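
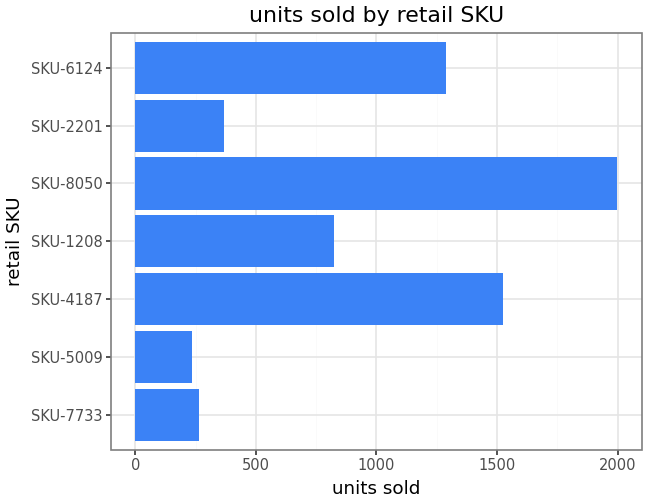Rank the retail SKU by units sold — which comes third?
Top 4: SKU-8050 ≈ 2000, SKU-4187 ≈ 1600, SKU-6124 ≈ 1200, SKU-1208 ≈ 800.

SKU-6124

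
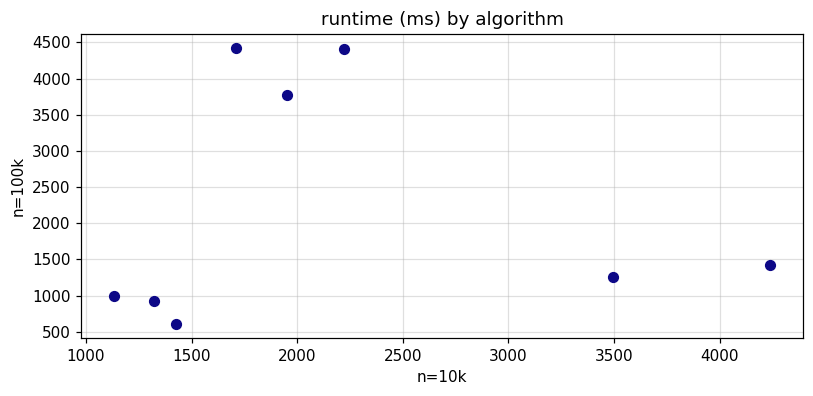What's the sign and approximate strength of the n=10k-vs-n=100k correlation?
no clear correlation

Points are roughly uncorrelated; weak (|r| ≈ 0.0).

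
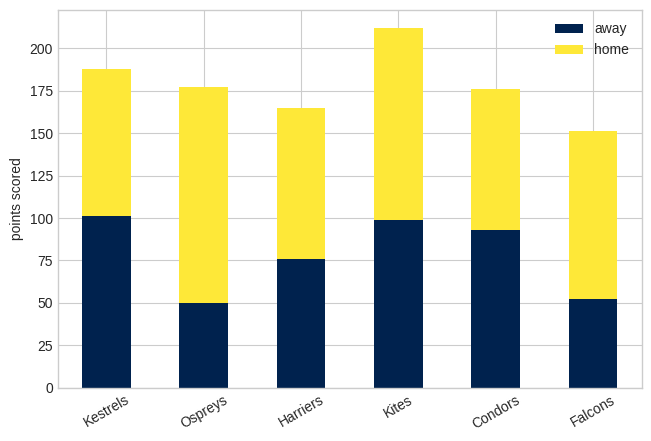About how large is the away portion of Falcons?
≈ 60

away top ≈ 60, bottom ≈ 0; segment ≈ 60.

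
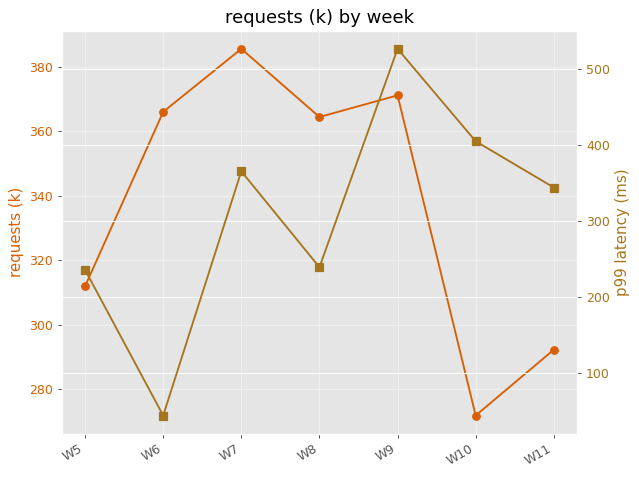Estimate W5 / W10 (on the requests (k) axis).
W5 ≈ 310, W10 ≈ 270; 310/270 ≈ 1.15.

≈ 1.15×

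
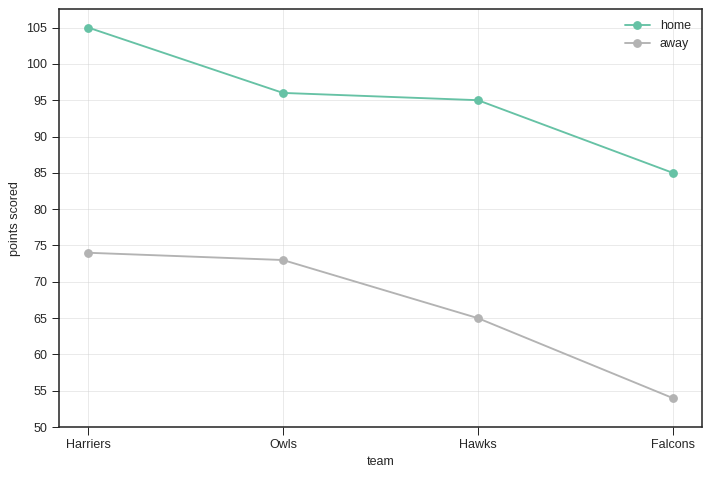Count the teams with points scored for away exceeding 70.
2

Above 70: Harriers, Owls.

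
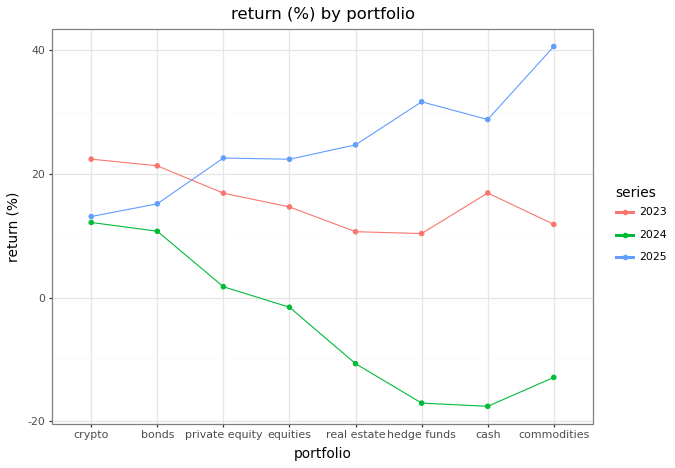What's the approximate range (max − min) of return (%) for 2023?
≈ 10

Max crypto ≈ 20, min hedge funds ≈ 10; range ≈ 10.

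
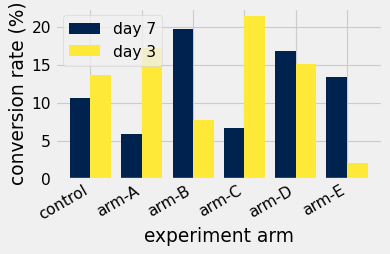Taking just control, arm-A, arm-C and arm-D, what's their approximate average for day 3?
(14 + 18 + 22 + 16) / 4 ≈ 18.

≈ 18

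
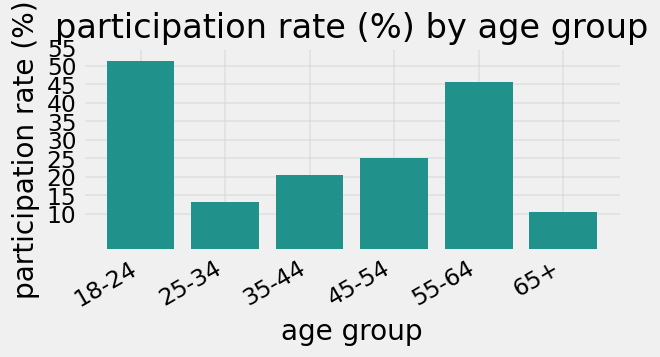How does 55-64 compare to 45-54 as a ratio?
≈ 1.8×

55-64 ≈ 45, 45-54 ≈ 25; 45/25 ≈ 1.8.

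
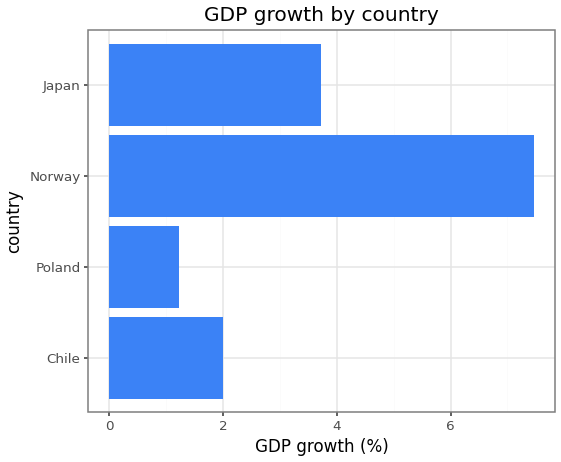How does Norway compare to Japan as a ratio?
Norway ≈ 7, Japan ≈ 4; 7/4 ≈ 1.75.

≈ 1.75×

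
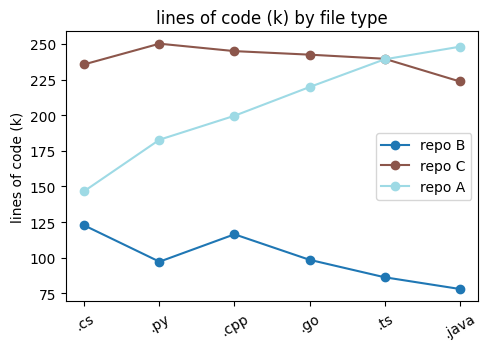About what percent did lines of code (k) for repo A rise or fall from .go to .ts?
.go ≈ 220, .ts ≈ 240; (240 − 220) / 220 ≈ +9.1%.

≈ +9.1%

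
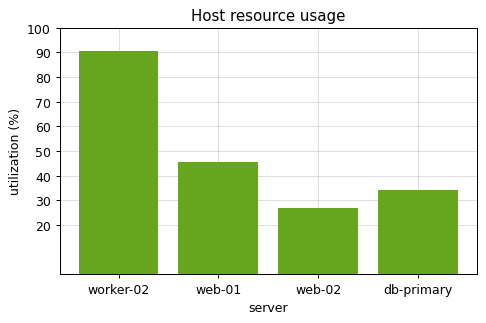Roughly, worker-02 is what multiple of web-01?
worker-02 ≈ 90, web-01 ≈ 50; 90/50 ≈ 1.8.

≈ 1.8×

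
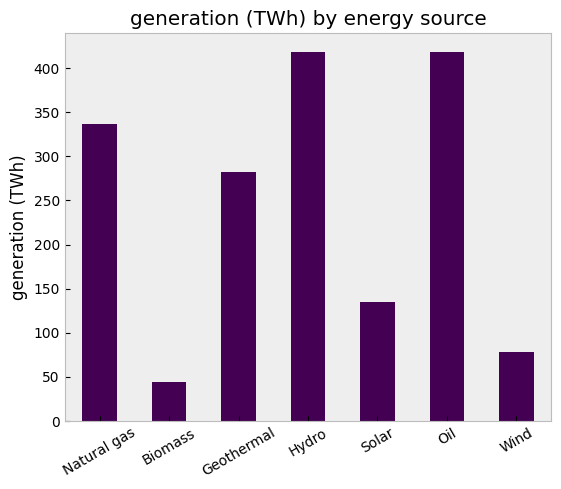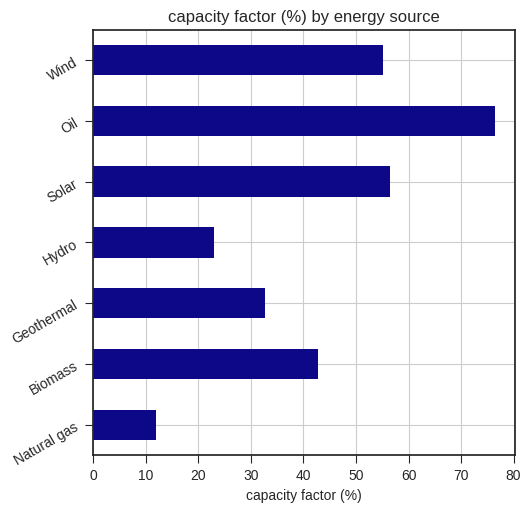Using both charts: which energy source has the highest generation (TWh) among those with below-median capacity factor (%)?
Chart 2 median capacity factor (%) ≈ 40; below-median energy sources: Natural gas, Geothermal, Hydro. Among those, Hydro has the highest generation (TWh) (≈ 400).

Hydro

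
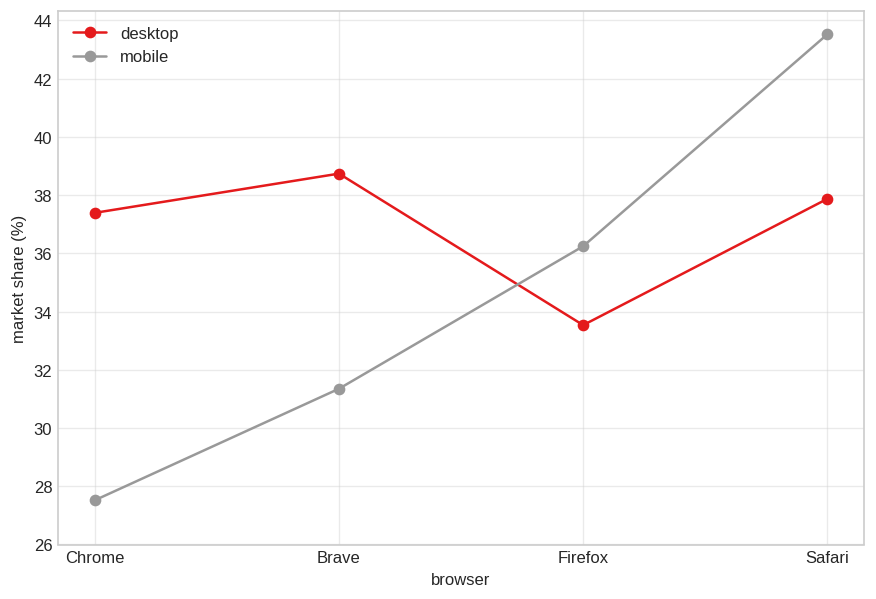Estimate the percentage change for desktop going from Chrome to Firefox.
Chrome ≈ 38, Firefox ≈ 34; (34 − 38) / 38 ≈ -10.5%.

≈ -10.5%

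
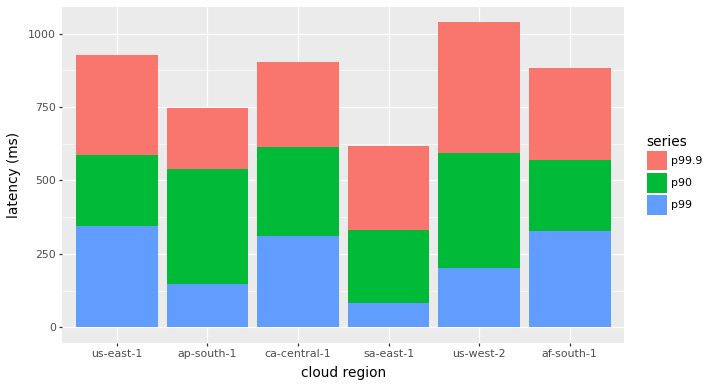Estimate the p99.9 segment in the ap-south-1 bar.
p99.9 top ≈ 700, bottom ≈ 500; segment ≈ 200.

≈ 200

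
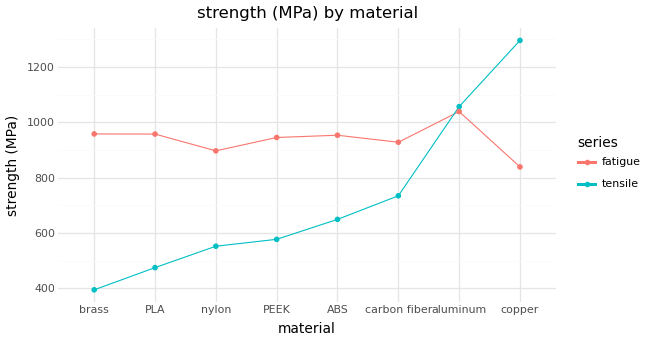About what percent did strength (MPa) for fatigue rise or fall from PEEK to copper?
≈ -11.1%

PEEK ≈ 900, copper ≈ 800; (800 − 900) / 900 ≈ -11.1%.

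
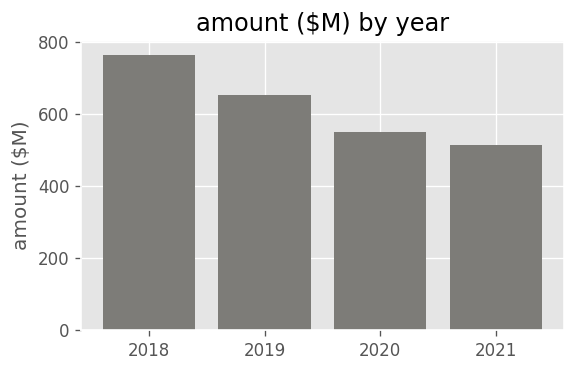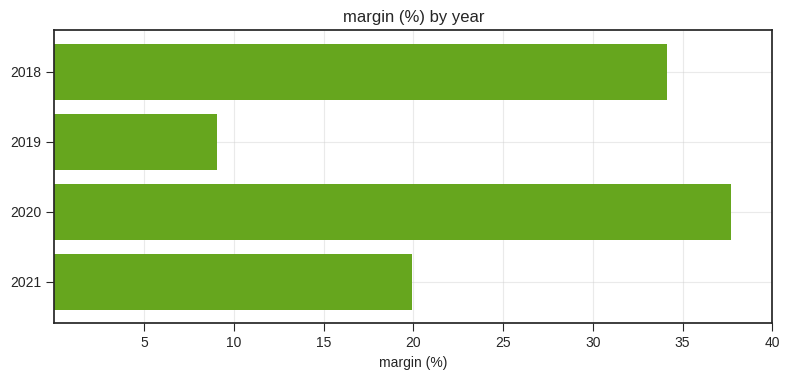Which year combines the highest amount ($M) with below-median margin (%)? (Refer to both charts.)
Chart 2 median margin (%) ≈ 25; below-median years: 2019, 2021. Among those, 2019 has the highest amount ($M) (≈ 700).

2019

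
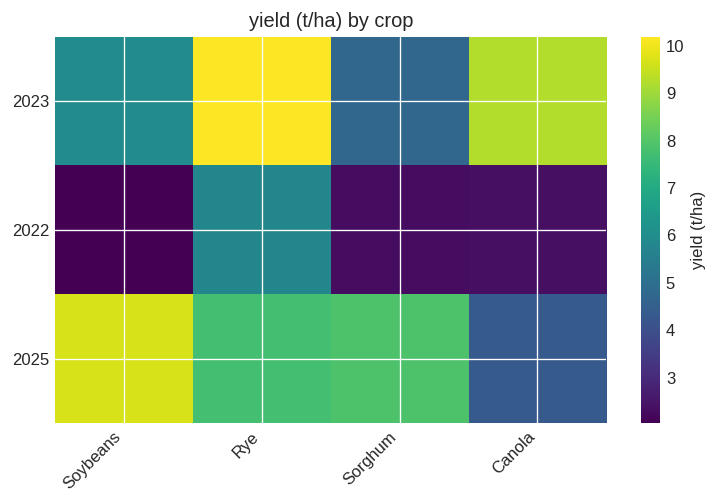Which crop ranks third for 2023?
Soybeans

Top 4 for 2023: Rye ≈ 10, Canola ≈ 9, Soybeans ≈ 6, Sorghum ≈ 5.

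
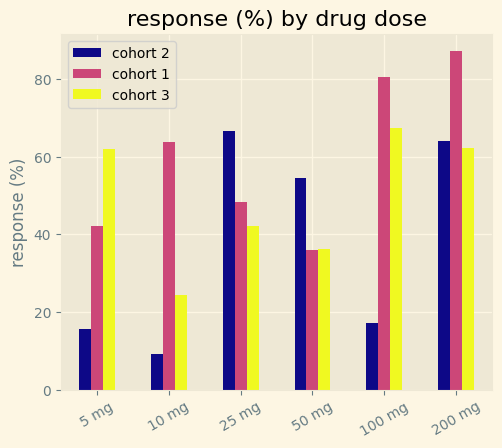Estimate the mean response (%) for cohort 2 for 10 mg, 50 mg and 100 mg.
≈ 27

(10 + 50 + 20) / 3 ≈ 27.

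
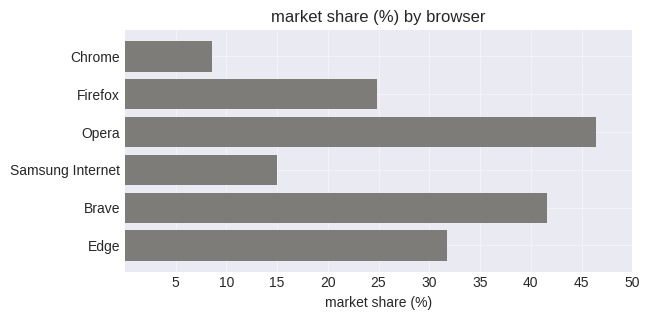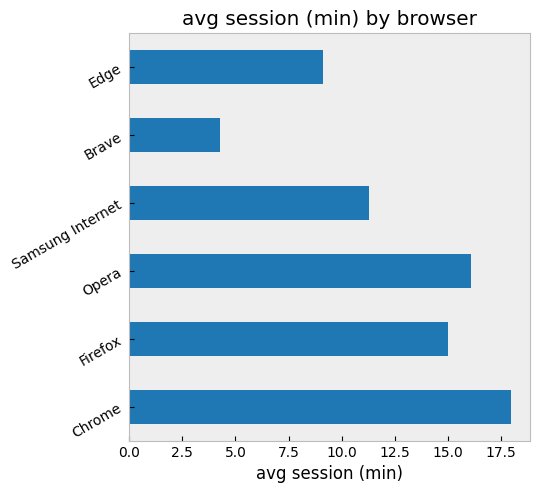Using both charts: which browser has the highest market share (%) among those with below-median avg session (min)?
Brave

Chart 2 median avg session (min) ≈ 14; below-median browsers: Samsung Internet, Brave, Edge. Among those, Brave has the highest market share (%) (≈ 40).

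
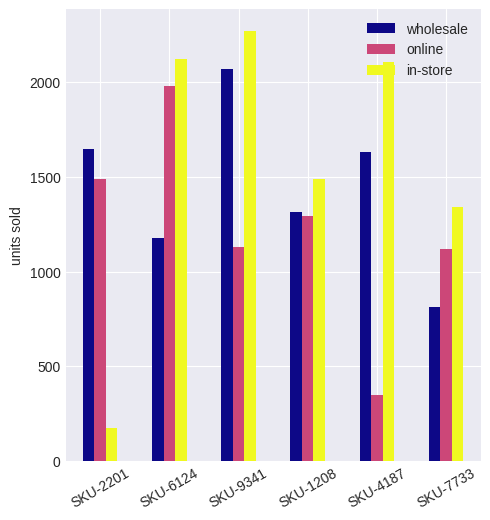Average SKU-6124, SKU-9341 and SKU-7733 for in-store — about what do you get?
≈ 1933

(2200 + 2200 + 1400) / 3 ≈ 1933.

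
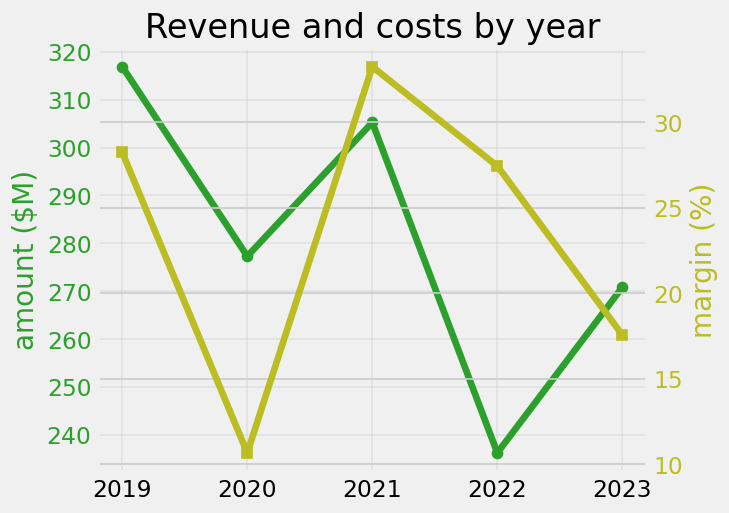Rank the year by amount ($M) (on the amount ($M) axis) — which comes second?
Top 3 (on the amount ($M) axis): 2019 ≈ 320, 2021 ≈ 310, 2020 ≈ 280.

2021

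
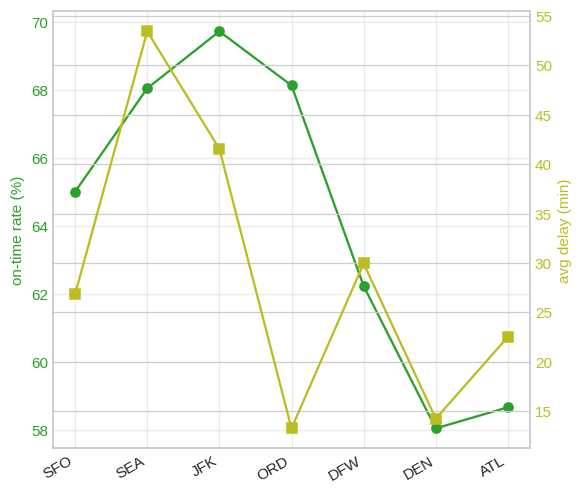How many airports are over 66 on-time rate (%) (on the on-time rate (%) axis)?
Above 66: SEA, JFK, ORD.

3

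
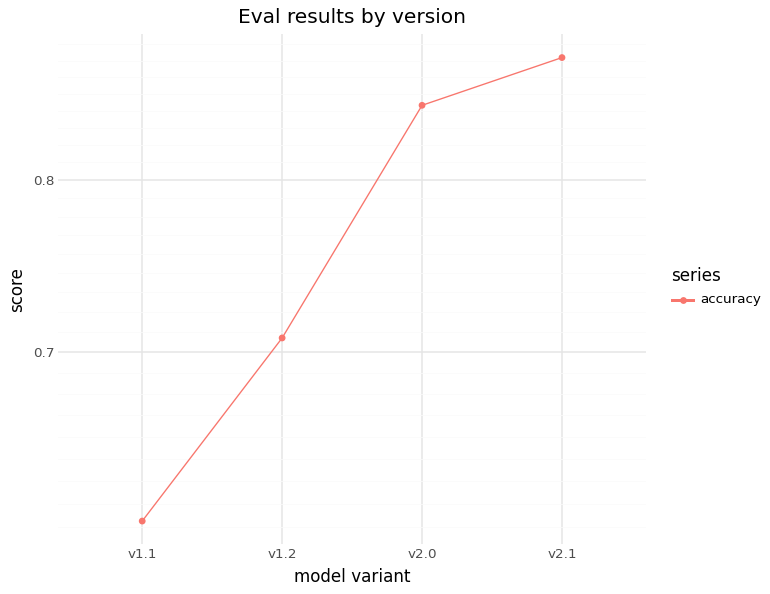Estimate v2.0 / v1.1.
v2.0 ≈ 0.85, v1.1 ≈ 0.60; 0.85/0.60 ≈ 1.42.

≈ 1.42×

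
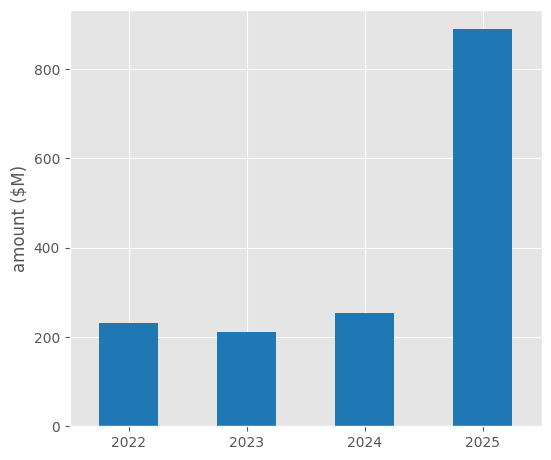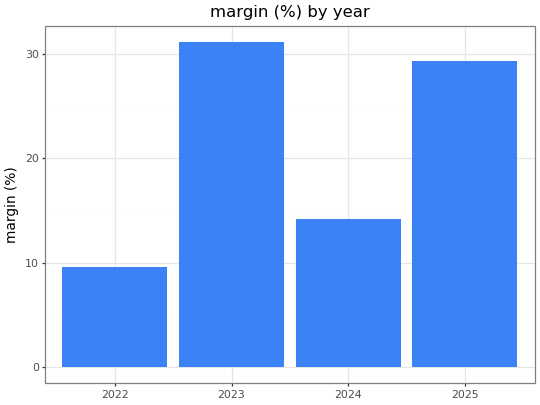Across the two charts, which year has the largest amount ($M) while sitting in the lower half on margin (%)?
2024

Chart 2 median margin (%) ≈ 20; below-median years: 2022, 2024. Among those, 2024 has the highest amount ($M) (≈ 300).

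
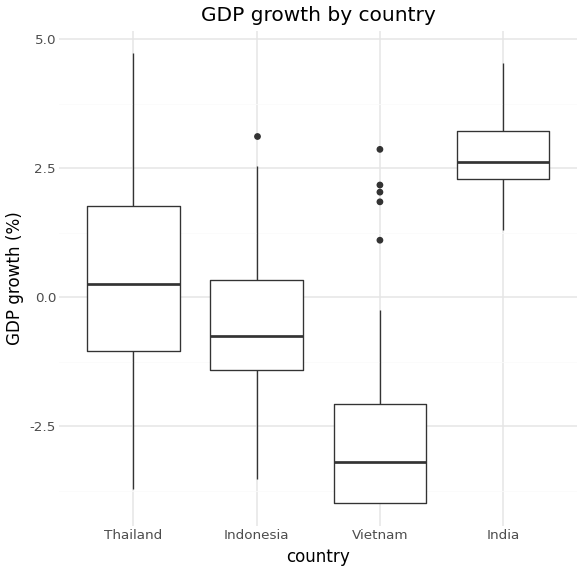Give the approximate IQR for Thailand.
Q3 ≈ 2.0, Q1 ≈ -1.0; IQR ≈ 3.0.

≈ 3.0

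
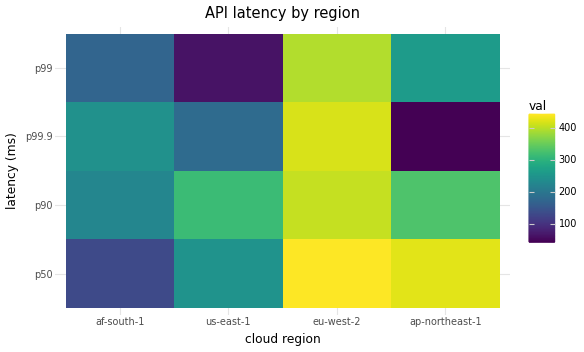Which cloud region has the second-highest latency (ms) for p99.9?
af-south-1

Top 3 for p99.9: eu-west-2 ≈ 400, af-south-1 ≈ 250, us-east-1 ≈ 200.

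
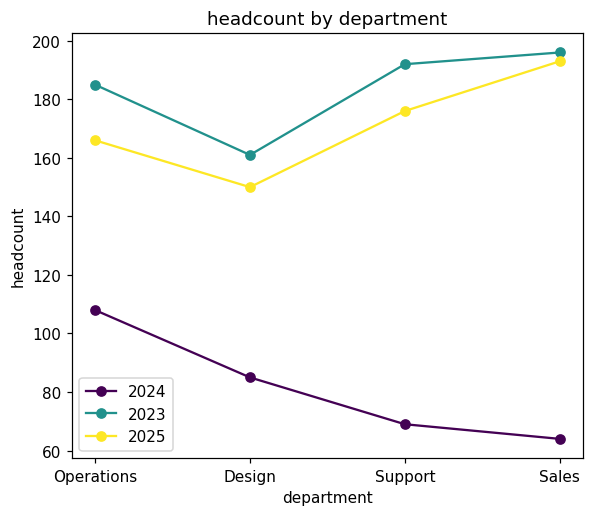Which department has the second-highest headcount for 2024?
Design

Top 3 for 2024: Operations ≈ 100, Design ≈ 80, Support ≈ 60.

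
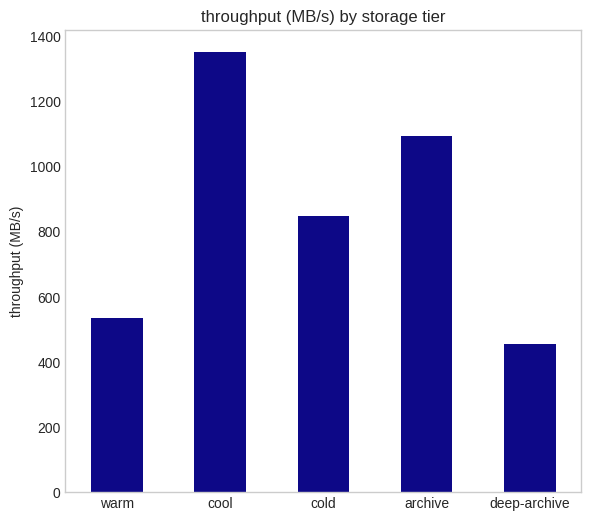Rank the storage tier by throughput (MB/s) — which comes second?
archive

Top 3: cool ≈ 1400, archive ≈ 1000, cold ≈ 800.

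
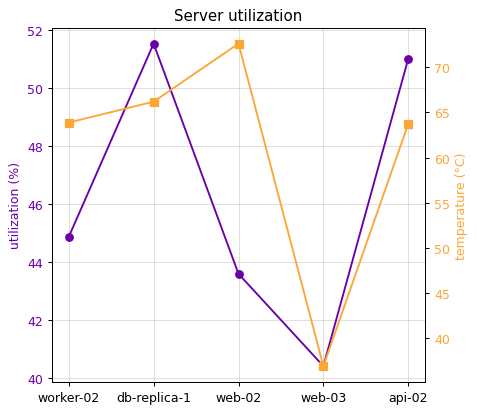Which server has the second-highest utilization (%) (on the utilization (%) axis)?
Top 3 (on the utilization (%) axis): db-replica-1 ≈ 52, api-02 ≈ 51, worker-02 ≈ 45.

api-02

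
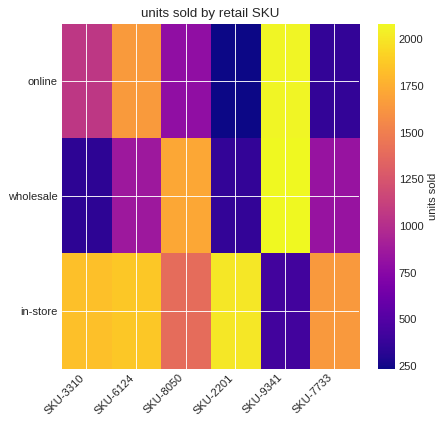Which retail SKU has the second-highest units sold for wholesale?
Top 3 for wholesale: SKU-9341 ≈ 2000, SKU-8050 ≈ 1800, SKU-6124 ≈ 800.

SKU-8050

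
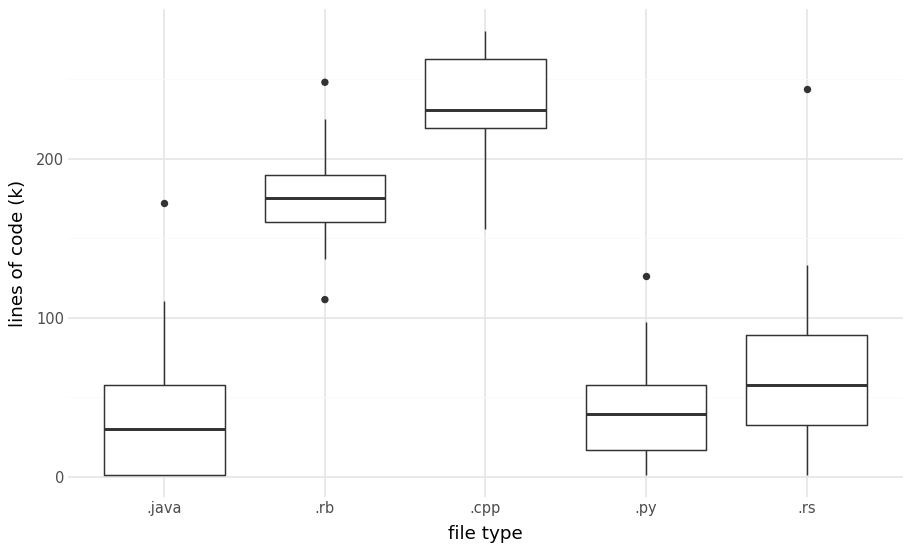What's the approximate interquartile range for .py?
Q3 ≈ 60, Q1 ≈ 20; IQR ≈ 40.

≈ 40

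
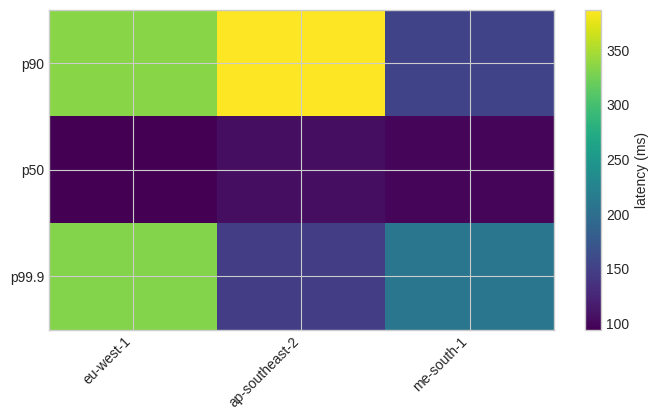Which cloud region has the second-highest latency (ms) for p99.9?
me-south-1

Top 3 for p99.9: eu-west-1 ≈ 325, me-south-1 ≈ 200, ap-southeast-2 ≈ 150.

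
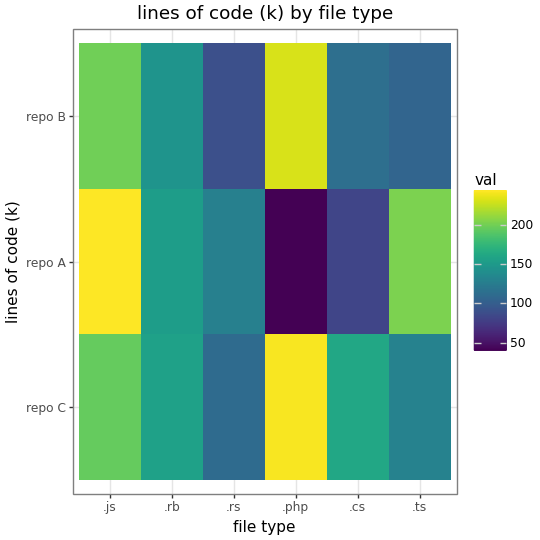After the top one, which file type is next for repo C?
Top 3 for repo C: .php ≈ 240, .js ≈ 200, .cs ≈ 160.

.js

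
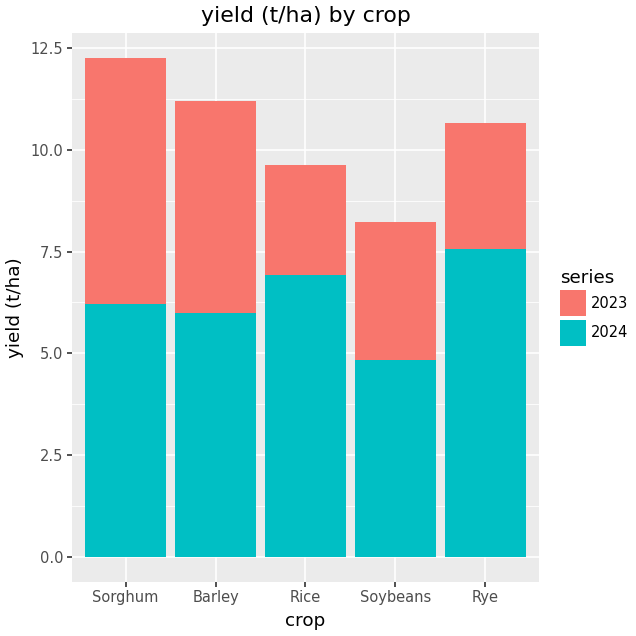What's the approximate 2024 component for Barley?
2024 top ≈ 6, bottom ≈ 0; segment ≈ 6.

≈ 6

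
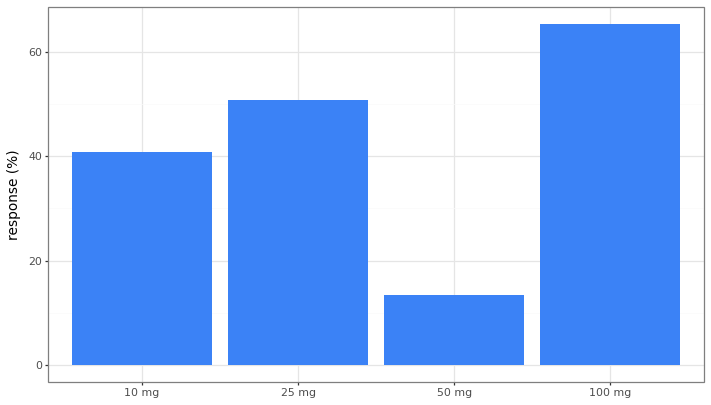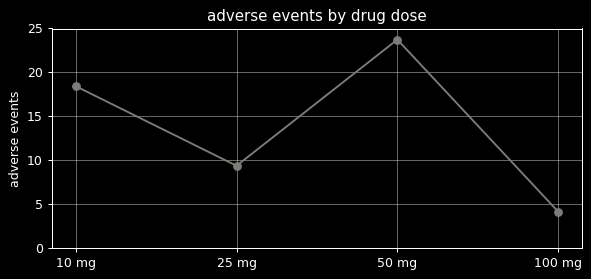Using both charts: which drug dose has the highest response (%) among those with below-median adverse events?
100 mg

Chart 2 median adverse events ≈ 15; below-median drug doses: 25 mg, 100 mg. Among those, 100 mg has the highest response (%) (≈ 70).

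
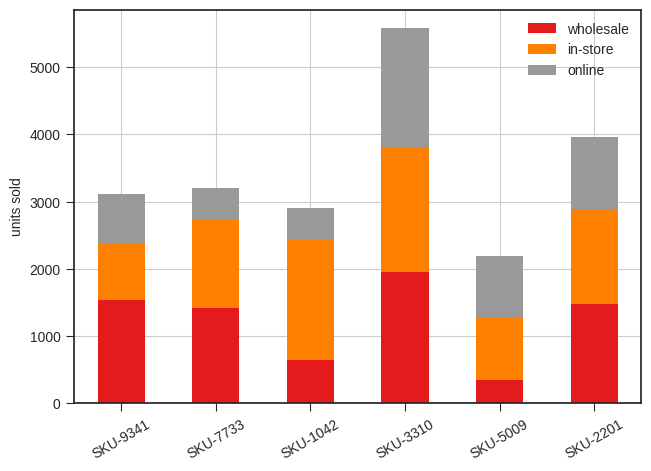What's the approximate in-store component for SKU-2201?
in-store top ≈ 3000, bottom ≈ 1500; segment ≈ 1500.

≈ 1500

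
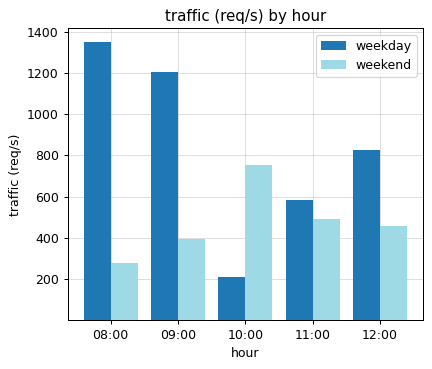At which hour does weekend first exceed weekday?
10:00

09:00: weekend ≈ 400 vs weekday ≈ 1200 (not yet); 10:00: weekend ≈ 800 vs weekday ≈ 200 (first crossover).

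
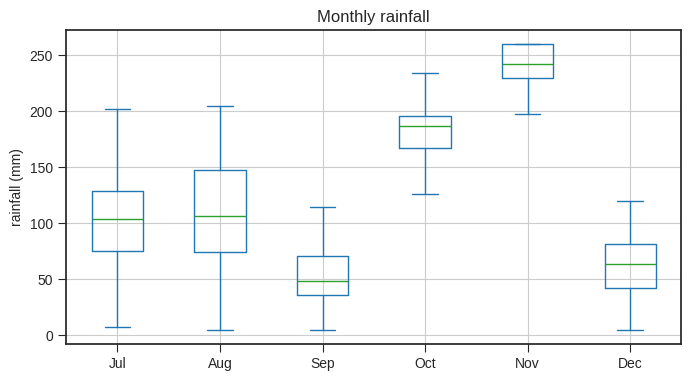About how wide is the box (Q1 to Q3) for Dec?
≈ 40

Q3 ≈ 80, Q1 ≈ 40; IQR ≈ 40.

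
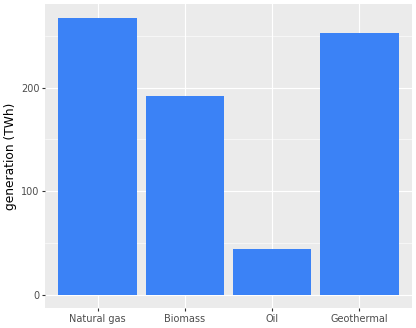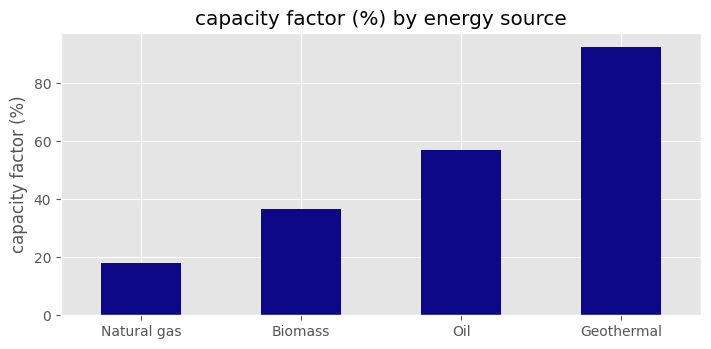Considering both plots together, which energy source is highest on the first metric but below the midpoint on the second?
Chart 2 median capacity factor (%) ≈ 50; below-median energy sources: Natural gas, Biomass. Among those, Natural gas has the highest generation (TWh) (≈ 275).

Natural gas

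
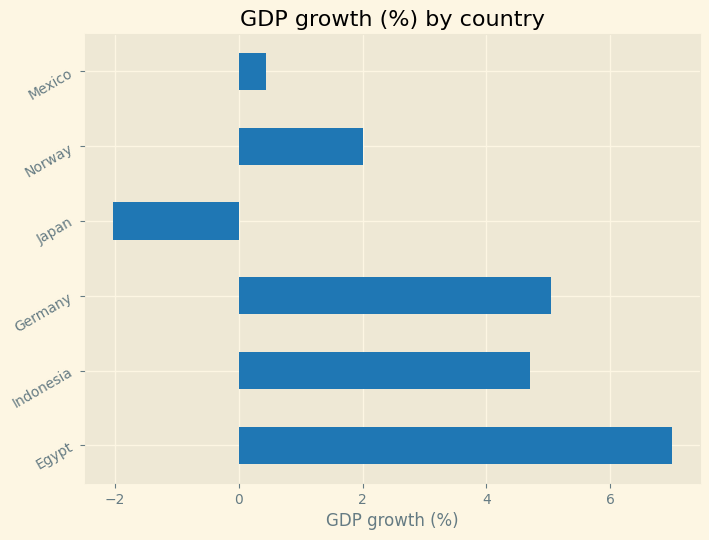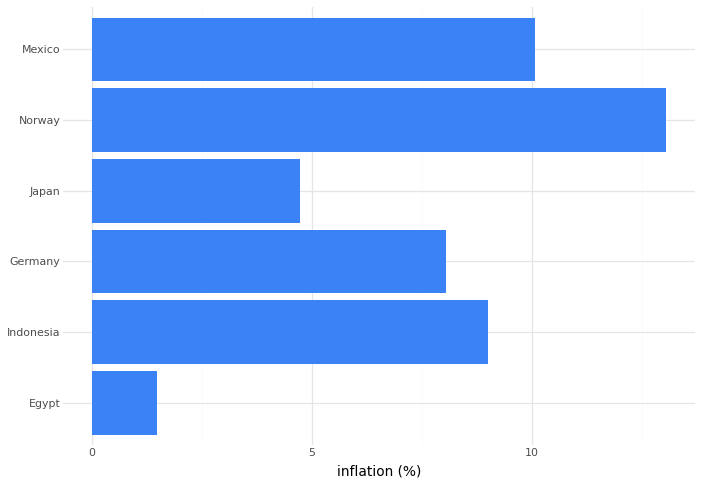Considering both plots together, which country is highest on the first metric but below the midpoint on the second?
Chart 2 median inflation (%) ≈ 8; below-median countries: Egypt, Germany, Japan. Among those, Egypt has the highest GDP growth (%) (≈ 7).

Egypt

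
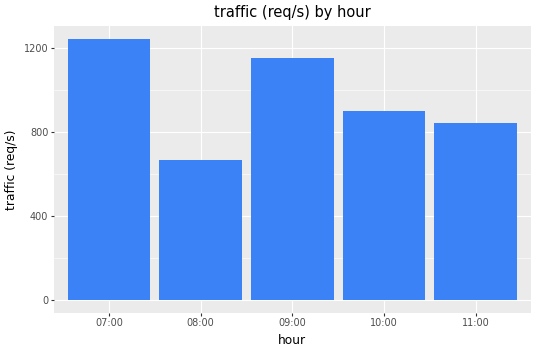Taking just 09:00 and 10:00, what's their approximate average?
≈ 1100

(1200 + 1000) / 2 ≈ 1100.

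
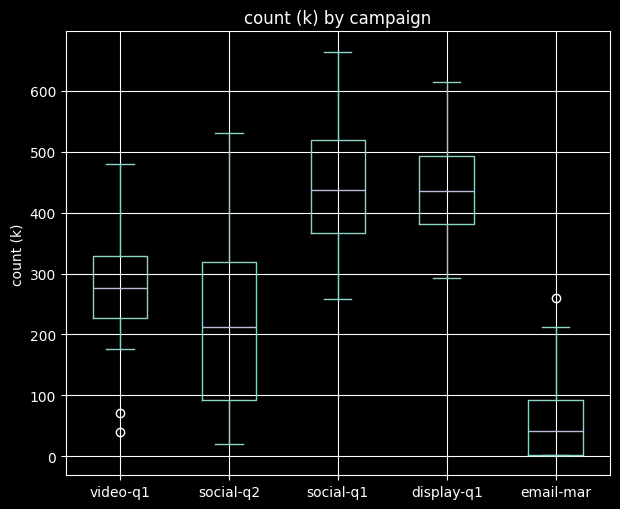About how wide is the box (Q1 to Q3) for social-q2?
Q3 ≈ 300, Q1 ≈ 100; IQR ≈ 200.

≈ 200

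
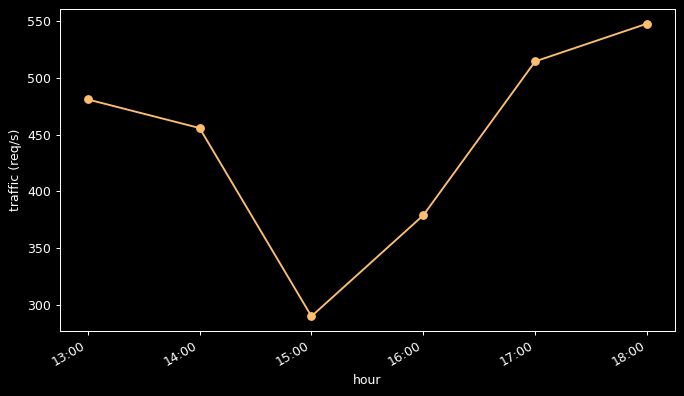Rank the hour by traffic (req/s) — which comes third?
Top 4: 18:00 ≈ 550, 17:00 ≈ 525, 13:00 ≈ 475, 14:00 ≈ 450.

13:00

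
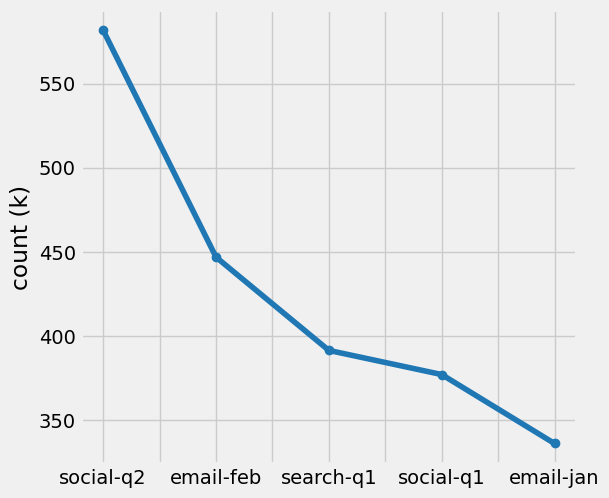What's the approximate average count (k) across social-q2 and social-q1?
(575 + 375) / 2 ≈ 475.

≈ 475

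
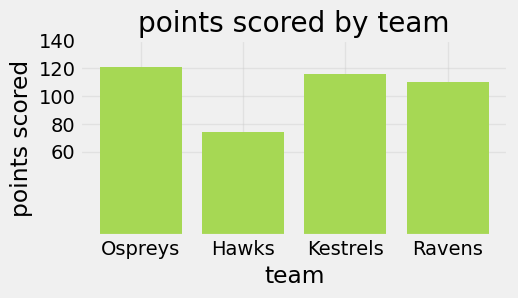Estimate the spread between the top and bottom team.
≈ 40

Max Ospreys ≈ 120, min Hawks ≈ 80; range ≈ 40.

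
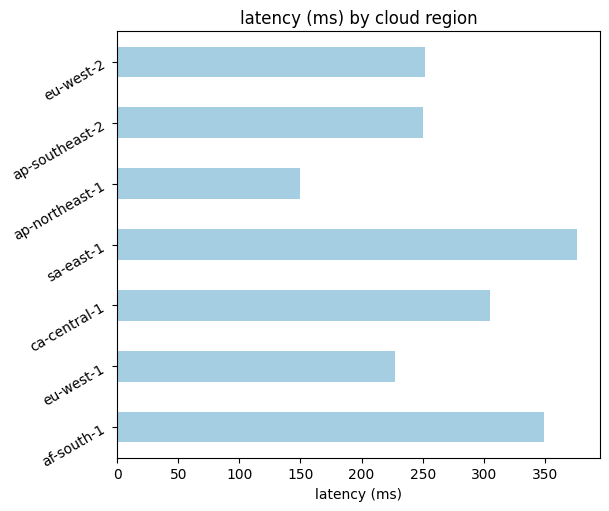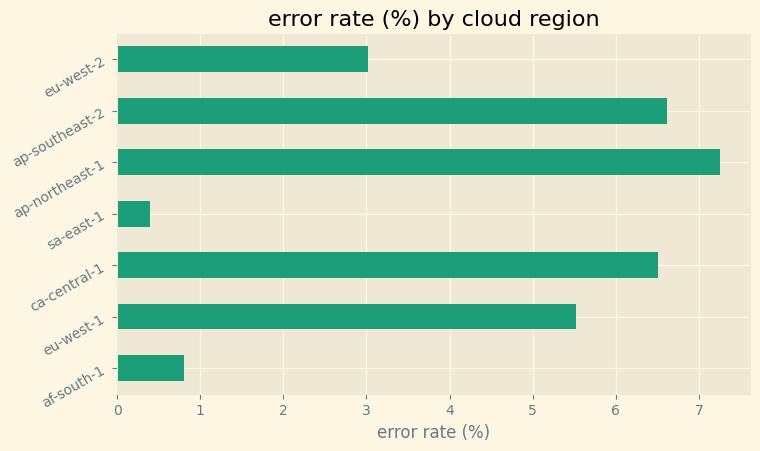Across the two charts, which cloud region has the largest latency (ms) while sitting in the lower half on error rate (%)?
sa-east-1

Chart 2 median error rate (%) ≈ 6; below-median cloud regions: af-south-1, sa-east-1, eu-west-2. Among those, sa-east-1 has the highest latency (ms) (≈ 400).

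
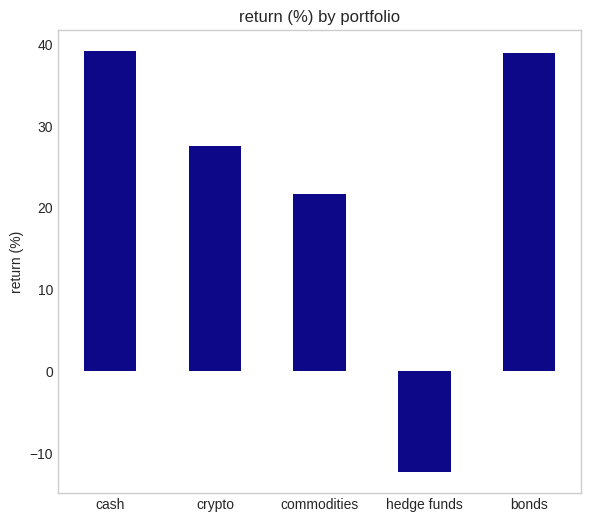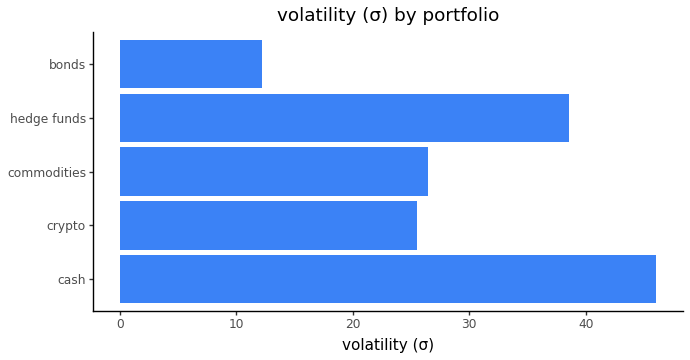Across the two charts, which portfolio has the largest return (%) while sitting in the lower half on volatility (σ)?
Chart 2 median volatility (σ) ≈ 25; below-median portfolios: crypto, bonds. Among those, bonds has the highest return (%) (≈ 40).

bonds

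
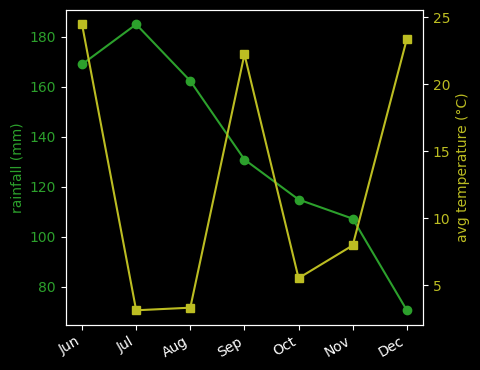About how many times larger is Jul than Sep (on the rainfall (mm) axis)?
≈ 1.46×

Jul ≈ 190, Sep ≈ 130; 190/130 ≈ 1.46.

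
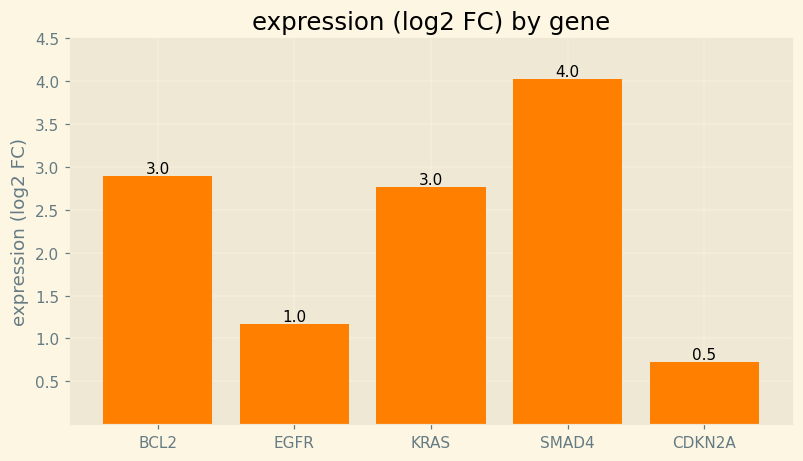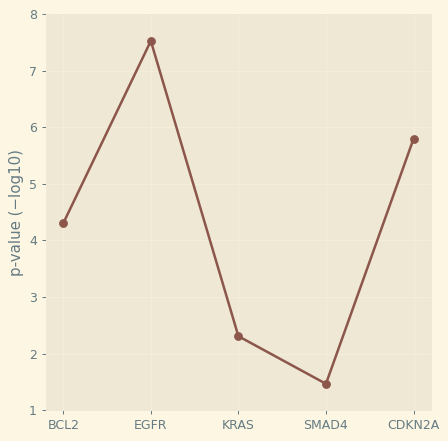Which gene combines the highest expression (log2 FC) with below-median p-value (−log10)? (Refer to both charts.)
Chart 2 median p-value (−log10) ≈ 4; below-median genes: KRAS, SMAD4. Among those, SMAD4 has the highest expression (log2 FC) (≈ 4).

SMAD4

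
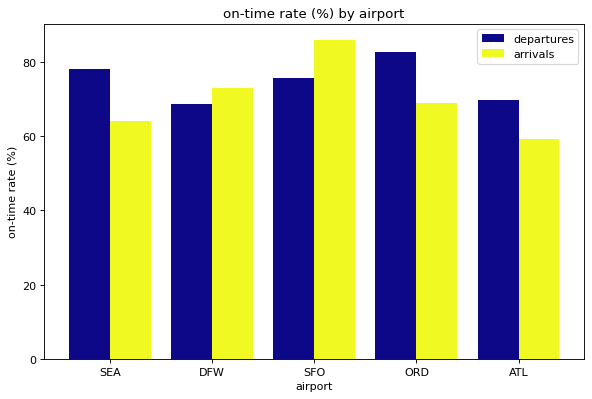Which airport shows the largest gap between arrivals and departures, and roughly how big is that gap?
SEA, ≈ 20 %

SEA: arrivals ≈ 60, departures ≈ 80 → gap ≈ 20. Next-largest (ORD) is only ≈ 10.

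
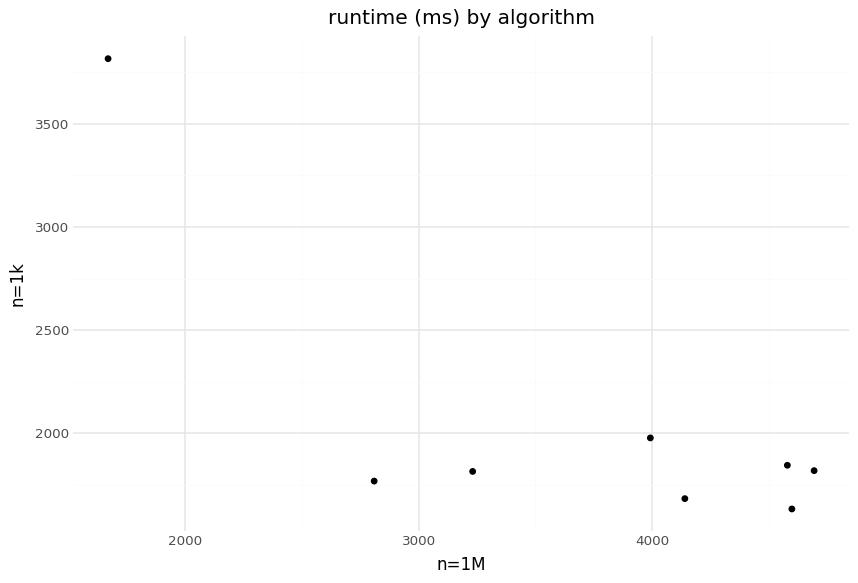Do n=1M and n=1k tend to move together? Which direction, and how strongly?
negative, strong

Points are negatively correlated; strong (|r| ≈ 0.8).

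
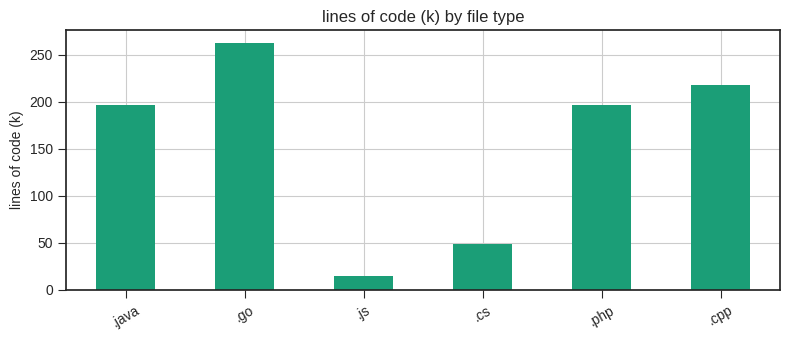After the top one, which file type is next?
.cpp

Top 3: .go ≈ 275, .cpp ≈ 225, .java ≈ 200.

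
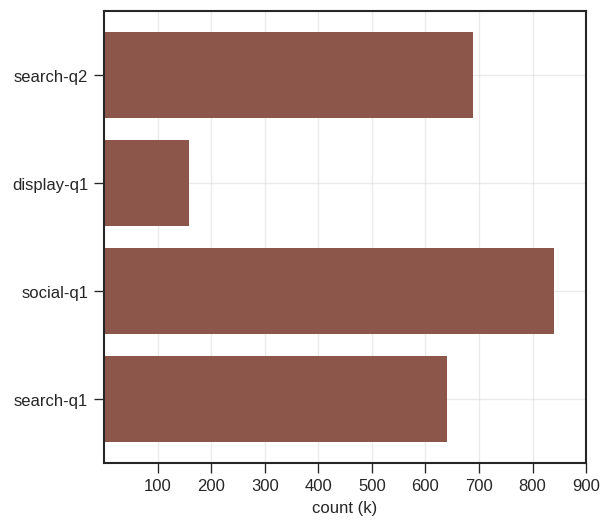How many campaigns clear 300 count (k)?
3

Above 300: search-q2, social-q1, search-q1.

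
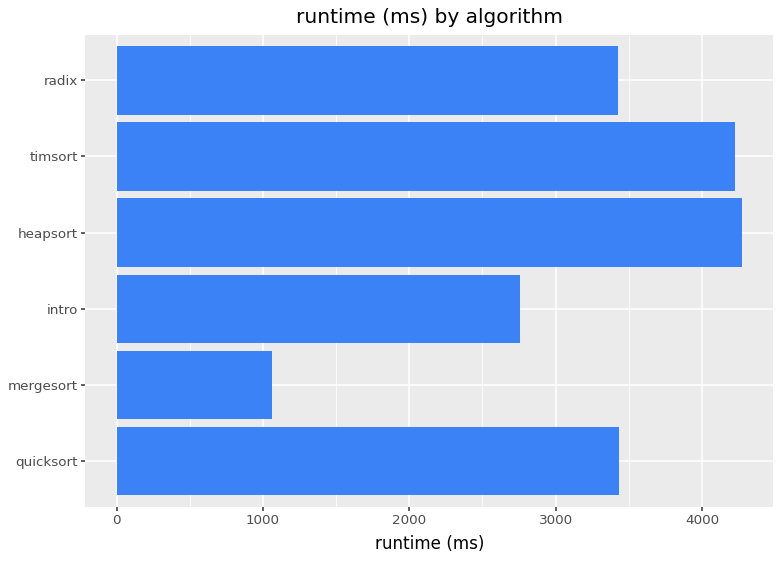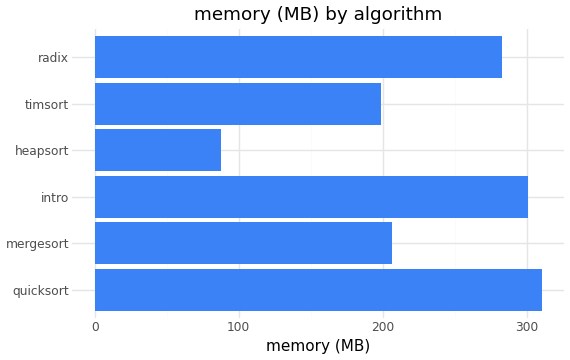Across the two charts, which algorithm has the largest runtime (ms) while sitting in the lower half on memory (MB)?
Chart 2 median memory (MB) ≈ 250; below-median algorithms: mergesort, heapsort, timsort. Among those, heapsort has the highest runtime (ms) (≈ 4500).

heapsort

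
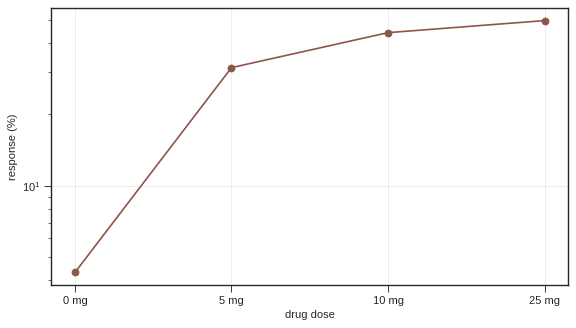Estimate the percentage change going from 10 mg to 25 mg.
≈ +11.1%

10 mg ≈ 45, 25 mg ≈ 50; (50 − 45) / 45 ≈ +11.1%.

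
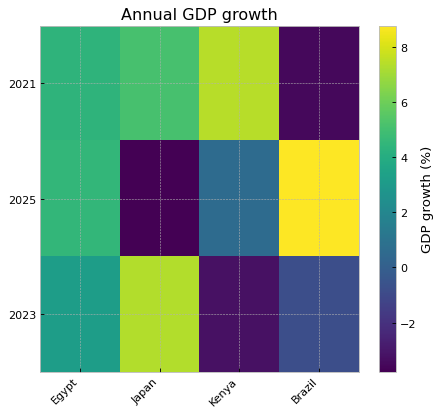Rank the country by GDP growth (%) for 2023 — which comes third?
Brazil

Top 4 for 2023: Japan ≈ 8, Egypt ≈ 4, Brazil ≈ 0, Kenya ≈ -4.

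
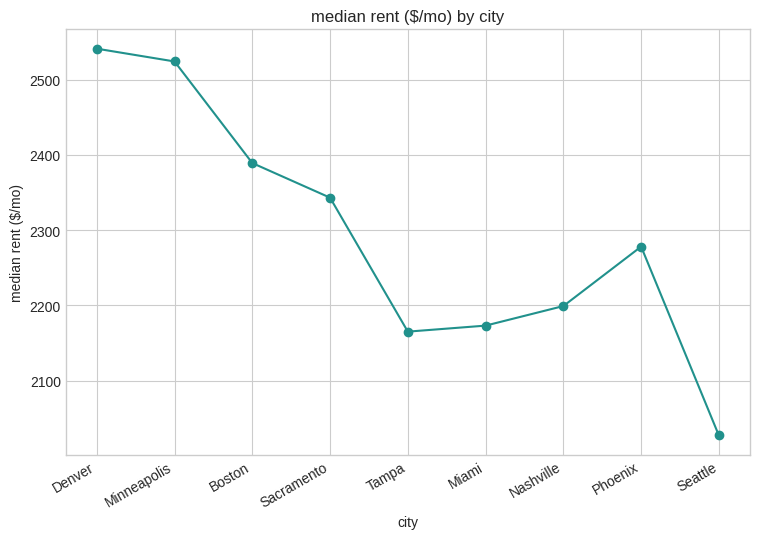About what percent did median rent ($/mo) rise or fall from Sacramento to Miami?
≈ -8.5%

Sacramento ≈ 2350, Miami ≈ 2150; (2150 − 2350) / 2350 ≈ -8.5%.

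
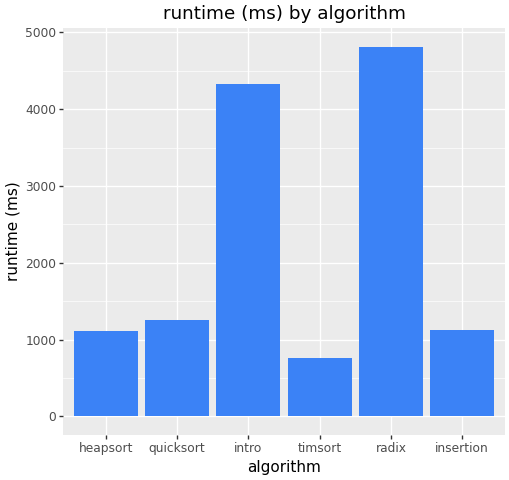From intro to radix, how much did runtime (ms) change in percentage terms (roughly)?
≈ +11.1%

intro ≈ 4500, radix ≈ 5000; (5000 − 4500) / 4500 ≈ +11.1%.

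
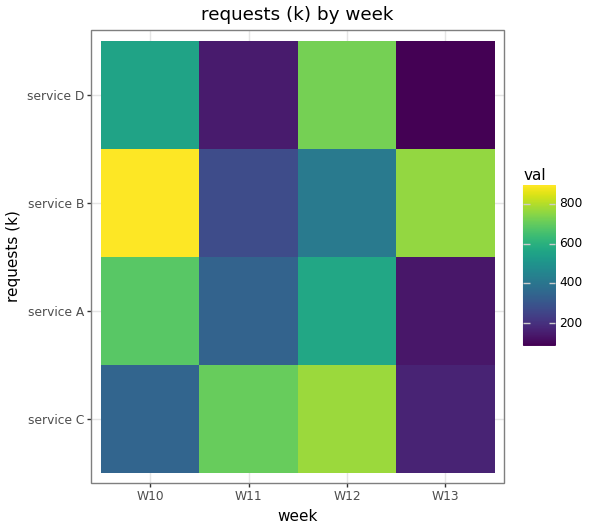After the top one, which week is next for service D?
Top 3 for service D: W12 ≈ 700, W10 ≈ 600, W11 ≈ 100.

W10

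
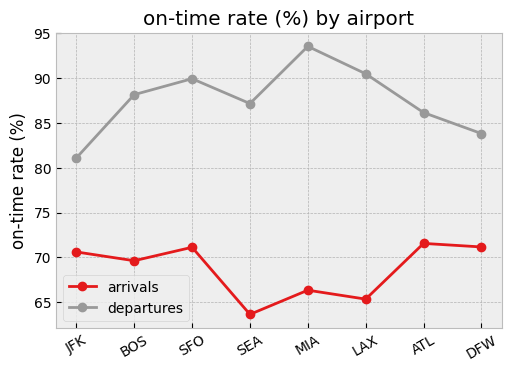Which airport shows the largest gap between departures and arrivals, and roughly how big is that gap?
MIA: departures ≈ 95, arrivals ≈ 65 → gap ≈ 30. Next-largest (LAX) is only ≈ 25.

MIA, ≈ 30 %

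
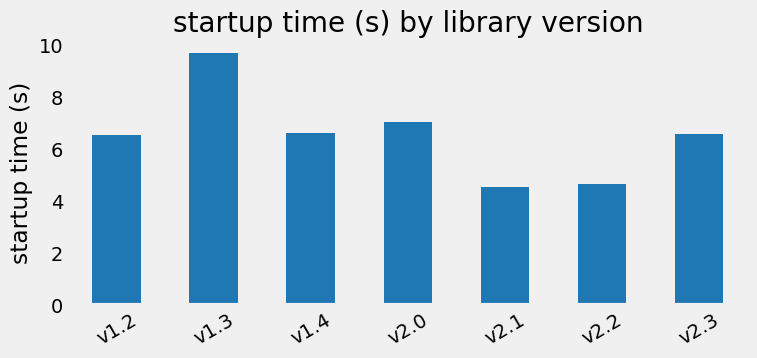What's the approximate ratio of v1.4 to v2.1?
≈ 1.4×

v1.4 ≈ 7, v2.1 ≈ 5; 7/5 ≈ 1.4.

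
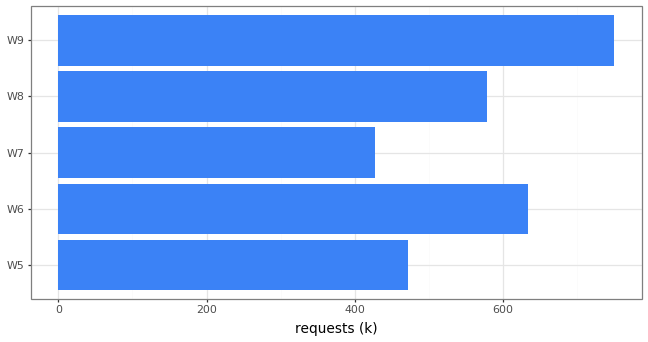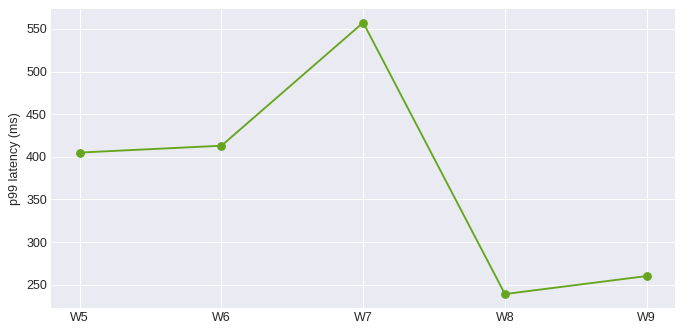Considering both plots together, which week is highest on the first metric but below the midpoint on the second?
Chart 2 median p99 latency (ms) ≈ 400; below-median weeks: W8, W9. Among those, W9 has the highest requests (k) (≈ 700).

W9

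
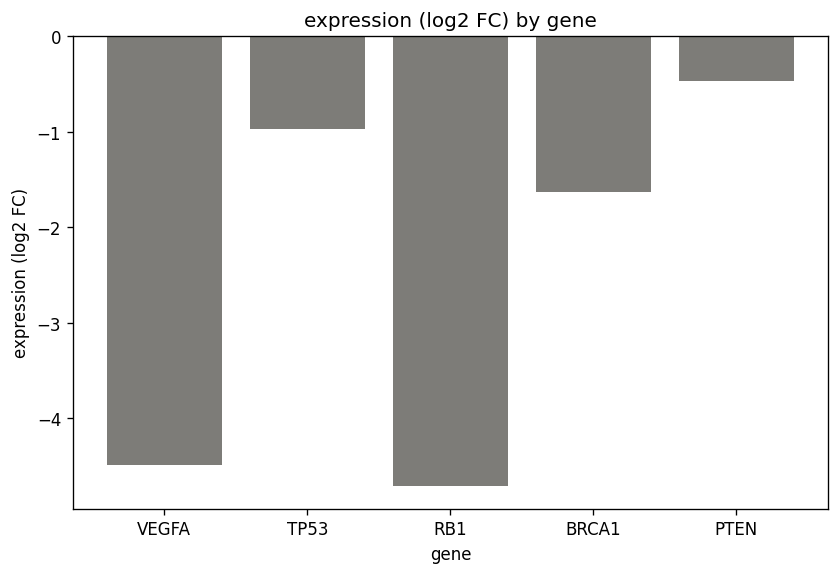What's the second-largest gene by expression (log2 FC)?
TP53

Top 3: PTEN ≈ -0.5, TP53 ≈ -1.0, BRCA1 ≈ -1.5.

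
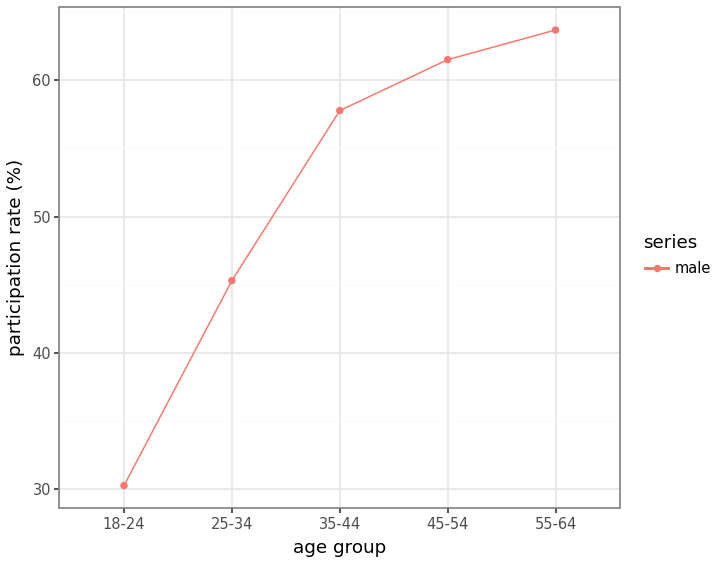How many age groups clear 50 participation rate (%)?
3

Above 50: 35-44, 45-54, 55-64.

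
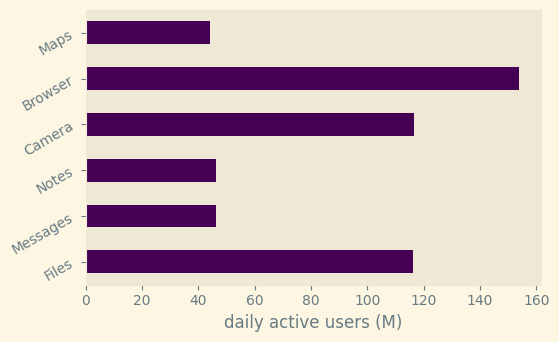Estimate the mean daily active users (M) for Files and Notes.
≈ 80

(120 + 40) / 2 ≈ 80.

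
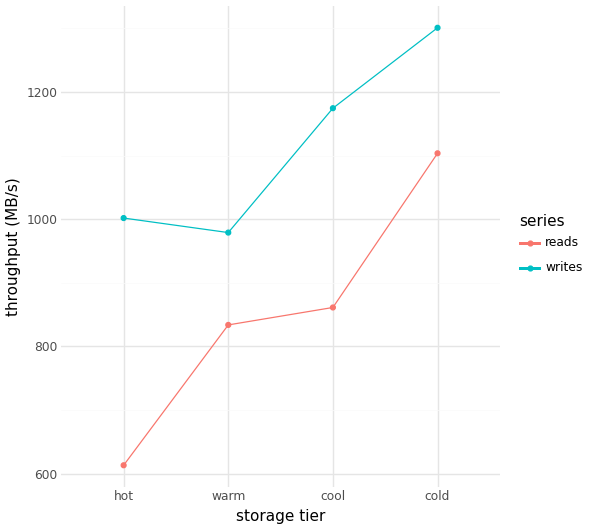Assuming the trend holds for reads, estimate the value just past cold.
Last three: 800, 900, 1100 → slope ≈ 150/step → next ≈ 1250.

≈ 1250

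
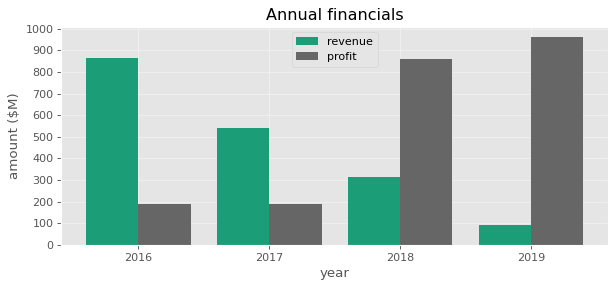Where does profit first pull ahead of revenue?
2018

2017: profit ≈ 200 vs revenue ≈ 500 (not yet); 2018: profit ≈ 900 vs revenue ≈ 300 (first crossover).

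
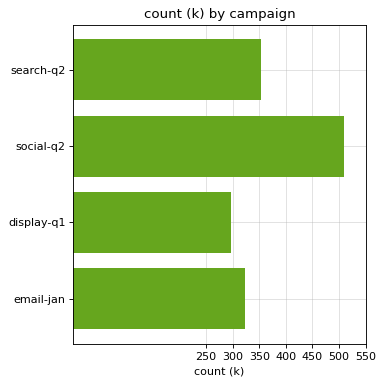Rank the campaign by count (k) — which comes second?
search-q2

Top 3: social-q2 ≈ 500, search-q2 ≈ 350, email-jan ≈ 300.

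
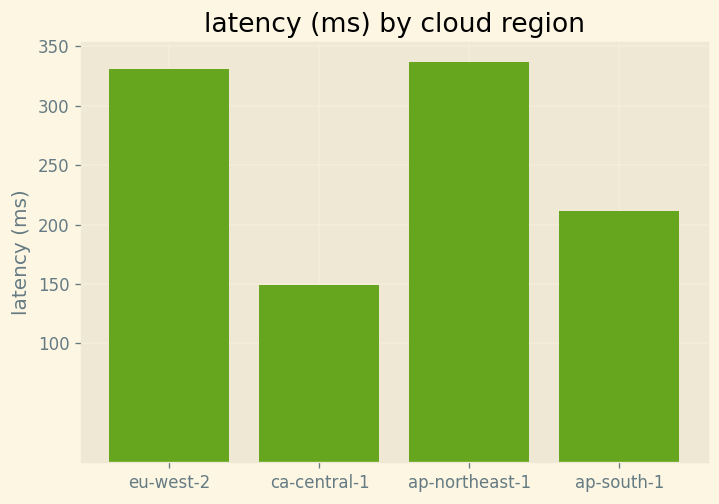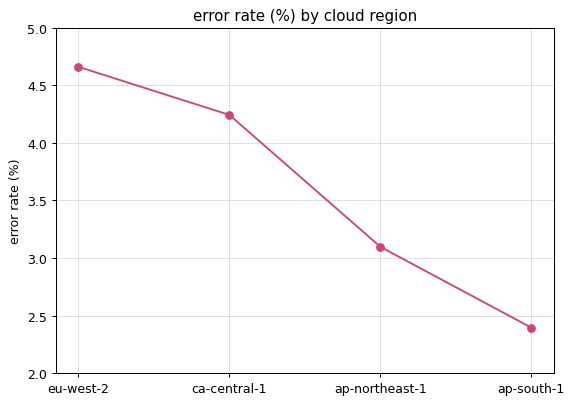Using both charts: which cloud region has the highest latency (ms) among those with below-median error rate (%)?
ap-northeast-1

Chart 2 median error rate (%) ≈ 3.5; below-median cloud regions: ap-northeast-1, ap-south-1. Among those, ap-northeast-1 has the highest latency (ms) (≈ 350).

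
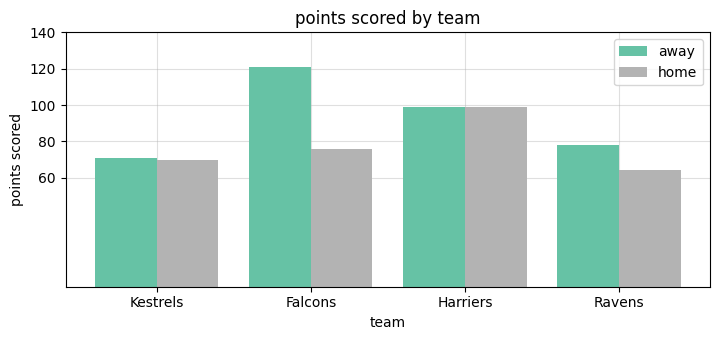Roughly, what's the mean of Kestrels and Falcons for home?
≈ 80

(80 + 80) / 2 ≈ 80.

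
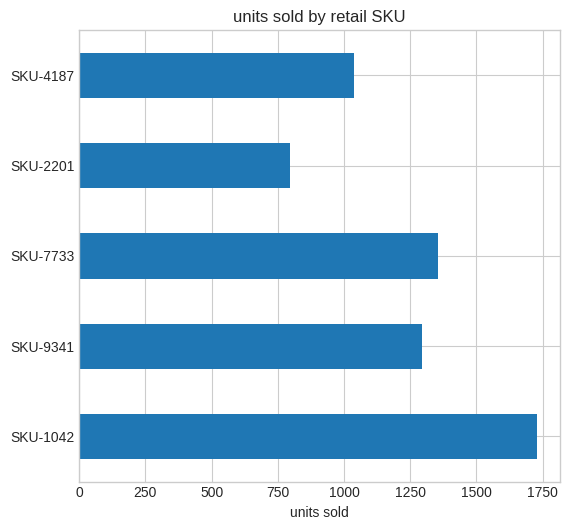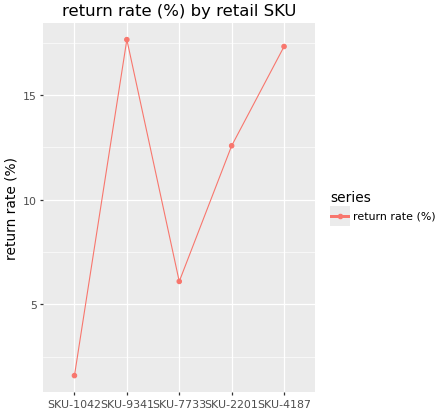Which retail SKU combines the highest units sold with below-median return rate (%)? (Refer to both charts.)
Chart 2 median return rate (%) ≈ 12; below-median retail SKUs: SKU-1042, SKU-7733. Among those, SKU-1042 has the highest units sold (≈ 1800).

SKU-1042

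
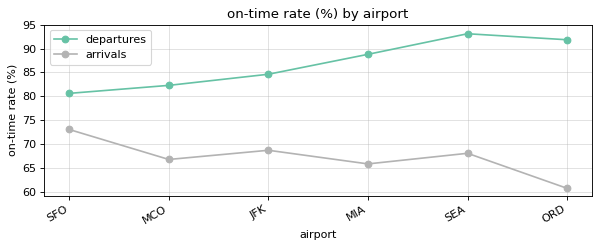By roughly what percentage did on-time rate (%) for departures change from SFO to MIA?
≈ +12.5%

SFO ≈ 80, MIA ≈ 90; (90 − 80) / 80 ≈ +12.5%.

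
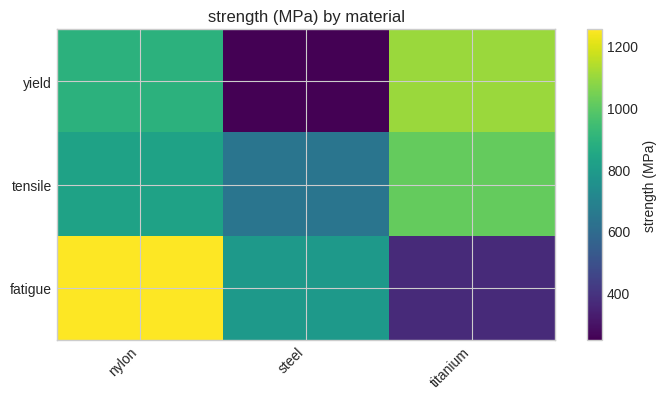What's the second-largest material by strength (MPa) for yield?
Top 3 for yield: titanium ≈ 1100, nylon ≈ 900, steel ≈ 200.

nylon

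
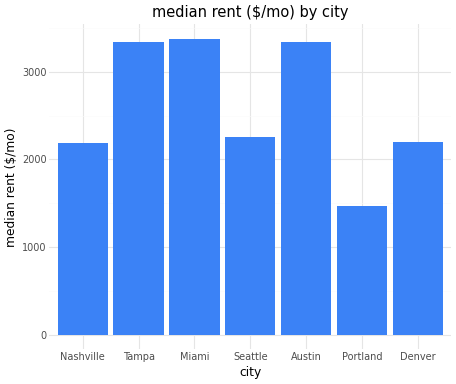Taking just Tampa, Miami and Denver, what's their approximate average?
(3500 + 3500 + 2000) / 3 ≈ 3000.

≈ 3000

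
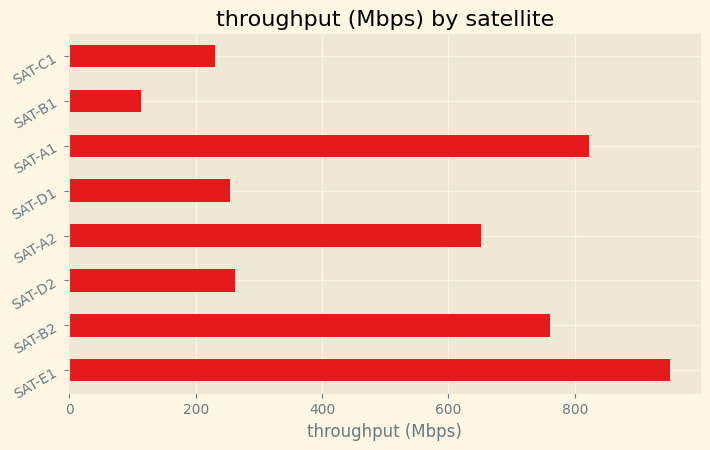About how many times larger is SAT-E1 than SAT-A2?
≈ 1.43×

SAT-E1 ≈ 1000, SAT-A2 ≈ 700; 1000/700 ≈ 1.43.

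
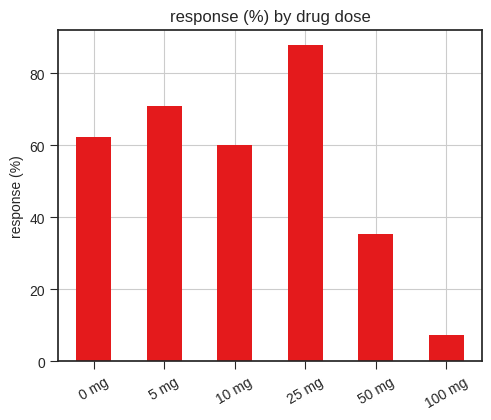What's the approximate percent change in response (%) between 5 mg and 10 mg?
5 mg ≈ 70, 10 mg ≈ 60; (60 − 70) / 70 ≈ -14.3%.

≈ -14.3%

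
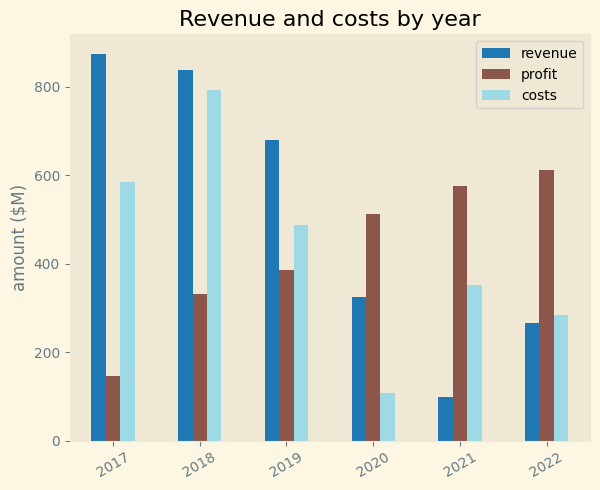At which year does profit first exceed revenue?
2020

2019: profit ≈ 400 vs revenue ≈ 700 (not yet); 2020: profit ≈ 500 vs revenue ≈ 300 (first crossover).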